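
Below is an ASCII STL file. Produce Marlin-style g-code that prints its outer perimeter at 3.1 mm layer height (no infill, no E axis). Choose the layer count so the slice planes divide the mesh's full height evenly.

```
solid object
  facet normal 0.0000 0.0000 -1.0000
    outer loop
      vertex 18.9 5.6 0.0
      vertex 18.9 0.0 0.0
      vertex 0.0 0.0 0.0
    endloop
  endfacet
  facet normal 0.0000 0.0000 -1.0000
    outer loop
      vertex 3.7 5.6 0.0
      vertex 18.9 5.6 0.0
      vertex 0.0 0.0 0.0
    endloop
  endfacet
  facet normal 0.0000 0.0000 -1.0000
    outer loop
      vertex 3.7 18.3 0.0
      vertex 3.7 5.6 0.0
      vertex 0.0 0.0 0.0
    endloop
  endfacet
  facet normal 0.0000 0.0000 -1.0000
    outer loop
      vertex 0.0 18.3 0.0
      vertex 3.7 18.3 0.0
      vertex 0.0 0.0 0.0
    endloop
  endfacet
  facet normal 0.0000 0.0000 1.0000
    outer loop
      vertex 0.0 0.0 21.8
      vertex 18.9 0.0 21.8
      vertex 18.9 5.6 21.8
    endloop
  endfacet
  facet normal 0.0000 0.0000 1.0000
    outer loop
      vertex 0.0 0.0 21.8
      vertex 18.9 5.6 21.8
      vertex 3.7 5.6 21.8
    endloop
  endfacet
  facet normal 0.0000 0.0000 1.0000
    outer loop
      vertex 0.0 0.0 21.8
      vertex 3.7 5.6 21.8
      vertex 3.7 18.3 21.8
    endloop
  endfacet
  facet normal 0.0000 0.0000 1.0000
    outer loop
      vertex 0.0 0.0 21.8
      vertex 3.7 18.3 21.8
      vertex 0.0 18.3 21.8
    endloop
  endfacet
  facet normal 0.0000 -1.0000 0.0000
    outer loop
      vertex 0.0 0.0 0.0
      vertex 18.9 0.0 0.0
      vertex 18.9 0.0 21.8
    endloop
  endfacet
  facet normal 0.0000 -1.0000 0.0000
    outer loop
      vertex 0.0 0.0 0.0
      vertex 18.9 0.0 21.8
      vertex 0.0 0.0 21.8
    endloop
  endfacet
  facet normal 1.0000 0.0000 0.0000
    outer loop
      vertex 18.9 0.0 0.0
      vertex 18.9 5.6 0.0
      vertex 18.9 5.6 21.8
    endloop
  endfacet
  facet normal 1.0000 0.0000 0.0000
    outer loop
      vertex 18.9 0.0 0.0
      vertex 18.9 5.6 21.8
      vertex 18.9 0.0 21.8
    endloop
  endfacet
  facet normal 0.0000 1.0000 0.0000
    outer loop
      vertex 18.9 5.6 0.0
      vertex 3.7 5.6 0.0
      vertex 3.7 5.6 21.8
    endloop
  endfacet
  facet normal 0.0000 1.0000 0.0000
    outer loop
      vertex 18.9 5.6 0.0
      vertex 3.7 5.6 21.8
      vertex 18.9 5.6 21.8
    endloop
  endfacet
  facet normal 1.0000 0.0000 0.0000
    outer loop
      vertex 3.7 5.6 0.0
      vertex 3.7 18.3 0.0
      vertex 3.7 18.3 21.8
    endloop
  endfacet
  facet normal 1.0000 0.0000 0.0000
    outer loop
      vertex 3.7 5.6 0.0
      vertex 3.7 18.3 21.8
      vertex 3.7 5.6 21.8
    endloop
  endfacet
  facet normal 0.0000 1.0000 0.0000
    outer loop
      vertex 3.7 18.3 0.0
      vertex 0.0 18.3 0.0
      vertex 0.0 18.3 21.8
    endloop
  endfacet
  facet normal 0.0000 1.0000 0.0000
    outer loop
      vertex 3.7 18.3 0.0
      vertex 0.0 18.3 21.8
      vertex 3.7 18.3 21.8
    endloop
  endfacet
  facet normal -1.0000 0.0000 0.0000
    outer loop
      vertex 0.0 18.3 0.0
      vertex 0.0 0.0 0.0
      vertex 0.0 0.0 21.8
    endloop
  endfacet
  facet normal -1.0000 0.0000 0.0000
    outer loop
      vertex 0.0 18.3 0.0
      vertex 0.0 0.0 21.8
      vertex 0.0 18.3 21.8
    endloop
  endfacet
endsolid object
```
; perimeter-only toolpath
G21 ; units = mm
G90 ; absolute positioning
G28 ; home
; layer 1
G0 Z3.1
G0 X0.0 Y0.0
G1 X18.9 Y0.0
G1 X18.9 Y5.6
G1 X3.7 Y5.6
G1 X3.7 Y18.3
G1 X0.0 Y18.3
G1 X0.0 Y0.0
; layer 2
G0 Z6.2
G0 X0.0 Y0.0
G1 X18.9 Y0.0
G1 X18.9 Y5.6
G1 X3.7 Y5.6
G1 X3.7 Y18.3
G1 X0.0 Y18.3
G1 X0.0 Y0.0
; layer 3
G0 Z9.3
G0 X0.0 Y0.0
G1 X18.9 Y0.0
G1 X18.9 Y5.6
G1 X3.7 Y5.6
G1 X3.7 Y18.3
G1 X0.0 Y18.3
G1 X0.0 Y0.0
; layer 4
G0 Z12.5
G0 X0.0 Y0.0
G1 X18.9 Y0.0
G1 X18.9 Y5.6
G1 X3.7 Y5.6
G1 X3.7 Y18.3
G1 X0.0 Y18.3
G1 X0.0 Y0.0
; layer 5
G0 Z15.6
G0 X0.0 Y0.0
G1 X18.9 Y0.0
G1 X18.9 Y5.6
G1 X3.7 Y5.6
G1 X3.7 Y18.3
G1 X0.0 Y18.3
G1 X0.0 Y0.0
; layer 6
G0 Z18.7
G0 X0.0 Y0.0
G1 X18.9 Y0.0
G1 X18.9 Y5.6
G1 X3.7 Y5.6
G1 X3.7 Y18.3
G1 X0.0 Y18.3
G1 X0.0 Y0.0
; layer 7
G0 Z21.8
G0 X0.0 Y0.0
G1 X18.9 Y0.0
G1 X18.9 Y5.6
G1 X3.7 Y5.6
G1 X3.7 Y18.3
G1 X0.0 Y18.3
G1 X0.0 Y0.0
M2 ; end

The solid is an L-shaped prism: outer 18.9 × 18.3 mm, arm thicknesses ≈ 5.6 mm (horizontal) and 3.7 mm (vertical), extruded 21.8 mm in z. Slicing at Δz = 3.1 mm — 7 equal slices spanning the solid's height, so layer i sits at z = i·h/7 — gives 7 non-empty perimeters. Each is a 6-segment closed polygon; G0 lifts to the layer z and rapids to the start vertex, then G1 traces the edges.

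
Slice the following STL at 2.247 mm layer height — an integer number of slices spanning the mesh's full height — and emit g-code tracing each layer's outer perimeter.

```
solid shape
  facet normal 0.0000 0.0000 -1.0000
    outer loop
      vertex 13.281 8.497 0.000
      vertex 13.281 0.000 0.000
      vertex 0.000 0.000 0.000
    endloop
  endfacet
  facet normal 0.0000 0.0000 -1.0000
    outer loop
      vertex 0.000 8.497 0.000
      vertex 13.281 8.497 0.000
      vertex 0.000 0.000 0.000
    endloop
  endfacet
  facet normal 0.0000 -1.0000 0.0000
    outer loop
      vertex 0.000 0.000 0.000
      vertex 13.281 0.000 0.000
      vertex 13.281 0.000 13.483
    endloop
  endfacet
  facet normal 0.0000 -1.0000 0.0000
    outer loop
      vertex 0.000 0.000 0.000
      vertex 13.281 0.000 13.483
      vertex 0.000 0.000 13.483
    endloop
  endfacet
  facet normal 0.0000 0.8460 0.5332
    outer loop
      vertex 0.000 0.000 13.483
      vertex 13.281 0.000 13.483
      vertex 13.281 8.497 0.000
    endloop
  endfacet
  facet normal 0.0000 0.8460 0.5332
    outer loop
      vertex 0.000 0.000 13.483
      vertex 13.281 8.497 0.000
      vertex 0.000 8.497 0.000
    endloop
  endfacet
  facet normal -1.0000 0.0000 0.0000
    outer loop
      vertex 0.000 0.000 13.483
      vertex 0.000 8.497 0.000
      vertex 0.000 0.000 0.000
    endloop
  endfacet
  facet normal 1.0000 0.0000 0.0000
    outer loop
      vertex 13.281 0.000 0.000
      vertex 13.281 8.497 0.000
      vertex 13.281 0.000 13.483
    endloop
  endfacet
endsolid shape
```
; perimeter-only toolpath
G21 ; units = mm
G90 ; absolute positioning
G28 ; home
; layer 1
G0 Z2.247
G0 X0.000 Y0.000
G1 X13.281 Y0.000
G1 X13.281 Y7.081
G1 X0.000 Y7.081
G1 X0.000 Y0.000
; layer 2
G0 Z4.494
G0 X0.000 Y0.000
G1 X13.281 Y0.000
G1 X13.281 Y5.665
G1 X0.000 Y5.665
G1 X0.000 Y0.000
; layer 3
G0 Z6.742
G0 X0.000 Y0.000
G1 X13.281 Y0.000
G1 X13.281 Y4.248
G1 X0.000 Y4.248
G1 X0.000 Y0.000
; layer 4
G0 Z8.989
G0 X0.000 Y0.000
G1 X13.281 Y0.000
G1 X13.281 Y2.832
G1 X0.000 Y2.832
G1 X0.000 Y0.000
; layer 5
G0 Z11.236
G0 X0.000 Y0.000
G1 X13.281 Y0.000
G1 X13.281 Y1.416
G1 X0.000 Y1.416
G1 X0.000 Y0.000
M2 ; end

The solid is a wedge (ramp): 13.3 × 8.5 mm base, rising to 13.5 mm along the y=0 edge and sloping linearly to z=0 at y=8.5. Slicing at Δz = 2.247 mm — 6 equal slices spanning the solid's height, so layer i sits at z = i·h/6 — gives 5 non-empty perimeters. Each is a 4-segment closed polygon; G0 lifts to the layer z and rapids to the start vertex, then G1 traces the edges. The cross-section shrinks linearly with z (the slice at the apex is degenerate and omitted).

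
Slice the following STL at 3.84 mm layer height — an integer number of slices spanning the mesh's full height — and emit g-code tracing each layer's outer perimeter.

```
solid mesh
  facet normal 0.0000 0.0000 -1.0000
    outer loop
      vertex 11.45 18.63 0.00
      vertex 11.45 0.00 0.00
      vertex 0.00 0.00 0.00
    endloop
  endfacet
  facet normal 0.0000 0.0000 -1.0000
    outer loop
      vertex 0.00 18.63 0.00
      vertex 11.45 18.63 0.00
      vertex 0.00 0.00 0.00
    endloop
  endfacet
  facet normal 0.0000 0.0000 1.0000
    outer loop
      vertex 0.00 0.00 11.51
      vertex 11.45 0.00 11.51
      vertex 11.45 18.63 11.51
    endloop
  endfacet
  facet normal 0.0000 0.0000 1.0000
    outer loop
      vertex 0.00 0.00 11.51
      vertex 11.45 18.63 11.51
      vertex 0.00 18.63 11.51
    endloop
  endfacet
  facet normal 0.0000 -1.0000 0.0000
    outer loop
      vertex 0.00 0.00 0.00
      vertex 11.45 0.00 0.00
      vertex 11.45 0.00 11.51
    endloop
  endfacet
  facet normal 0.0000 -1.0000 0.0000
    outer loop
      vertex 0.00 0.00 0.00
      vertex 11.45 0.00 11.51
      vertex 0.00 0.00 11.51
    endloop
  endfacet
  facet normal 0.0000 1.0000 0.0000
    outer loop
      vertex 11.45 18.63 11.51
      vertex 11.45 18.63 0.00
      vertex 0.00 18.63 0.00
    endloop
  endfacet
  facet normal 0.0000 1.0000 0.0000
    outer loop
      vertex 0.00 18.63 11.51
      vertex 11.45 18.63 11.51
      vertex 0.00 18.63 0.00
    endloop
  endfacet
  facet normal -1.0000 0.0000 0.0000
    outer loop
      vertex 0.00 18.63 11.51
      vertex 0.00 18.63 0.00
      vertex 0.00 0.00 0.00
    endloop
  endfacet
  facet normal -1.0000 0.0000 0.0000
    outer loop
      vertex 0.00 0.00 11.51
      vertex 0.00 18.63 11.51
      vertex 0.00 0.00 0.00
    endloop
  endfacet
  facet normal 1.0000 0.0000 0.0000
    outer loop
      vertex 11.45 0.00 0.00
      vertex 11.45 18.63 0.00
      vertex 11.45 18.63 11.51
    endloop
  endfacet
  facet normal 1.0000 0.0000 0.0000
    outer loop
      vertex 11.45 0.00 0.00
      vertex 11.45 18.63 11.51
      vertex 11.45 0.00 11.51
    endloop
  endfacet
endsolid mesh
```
; perimeter-only toolpath
G21 ; units = mm
G90 ; absolute positioning
G28 ; home
; layer 1
G0 Z3.84
G0 X0.00 Y0.00
G1 X11.45 Y0.00
G1 X11.45 Y18.63
G1 X0.00 Y18.63
G1 X0.00 Y0.00
; layer 2
G0 Z7.67
G0 X0.00 Y0.00
G1 X11.45 Y0.00
G1 X11.45 Y18.63
G1 X0.00 Y18.63
G1 X0.00 Y0.00
; layer 3
G0 Z11.51
G0 X0.00 Y0.00
G1 X11.45 Y0.00
G1 X11.45 Y18.63
G1 X0.00 Y18.63
G1 X0.00 Y0.00
M2 ; end

The solid is a rectangular box, roughly 11.4 × 18.6 mm footprint and 11.5 mm tall. Slicing at Δz = 3.84 mm — 3 equal slices spanning the solid's height, so layer i sits at z = i·h/3 — gives 3 non-empty perimeters. Each is a 4-segment closed polygon; G0 lifts to the layer z and rapids to the start vertex, then G1 traces the edges.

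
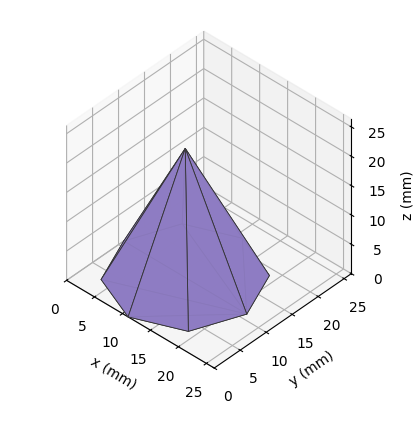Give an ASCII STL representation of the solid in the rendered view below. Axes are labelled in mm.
Reading the render: the shape is a regular 8-sided pyramid, base circumscribed radius ≈ 11 mm, apex at z ≈ 22 mm (dimensions read to the nearest mm from the axis ticks). For the STL, each face is triangulated and given an outward normal.

solid part
  facet normal 0.0000 0.0000 -1.0000
    outer loop
      vertex 11.0 22.0 0.0
      vertex 18.8 18.8 0.0
      vertex 22.0 11.0 0.0
    endloop
  endfacet
  facet normal 0.0000 0.0000 -1.0000
    outer loop
      vertex 3.2 18.8 0.0
      vertex 11.0 22.0 0.0
      vertex 22.0 11.0 0.0
    endloop
  endfacet
  facet normal 0.0000 0.0000 -1.0000
    outer loop
      vertex 0.0 11.0 0.0
      vertex 3.2 18.8 0.0
      vertex 22.0 11.0 0.0
    endloop
  endfacet
  facet normal 0.0000 0.0000 -1.0000
    outer loop
      vertex 3.2 3.2 0.0
      vertex 0.0 11.0 0.0
      vertex 22.0 11.0 0.0
    endloop
  endfacet
  facet normal 0.0000 0.0000 -1.0000
    outer loop
      vertex 11.0 0.0 0.0
      vertex 3.2 3.2 0.0
      vertex 22.0 11.0 0.0
    endloop
  endfacet
  facet normal 0.0000 0.0000 -1.0000
    outer loop
      vertex 18.8 3.2 0.0
      vertex 11.0 0.0 0.0
      vertex 22.0 11.0 0.0
    endloop
  endfacet
  facet normal 0.8397 0.3445 0.4198
    outer loop
      vertex 22.0 11.0 0.0
      vertex 18.8 18.8 0.0
      vertex 11.0 11.0 22.0
    endloop
  endfacet
  facet normal 0.3445 0.8397 0.4198
    outer loop
      vertex 18.8 18.8 0.0
      vertex 11.0 22.0 0.0
      vertex 11.0 11.0 22.0
    endloop
  endfacet
  facet normal -0.3445 0.8397 0.4198
    outer loop
      vertex 11.0 22.0 0.0
      vertex 3.2 18.8 0.0
      vertex 11.0 11.0 22.0
    endloop
  endfacet
  facet normal -0.8397 0.3445 0.4198
    outer loop
      vertex 3.2 18.8 0.0
      vertex 0.0 11.0 0.0
      vertex 11.0 11.0 22.0
    endloop
  endfacet
  facet normal -0.8397 -0.3445 0.4198
    outer loop
      vertex 0.0 11.0 0.0
      vertex 3.2 3.2 0.0
      vertex 11.0 11.0 22.0
    endloop
  endfacet
  facet normal -0.3445 -0.8397 0.4198
    outer loop
      vertex 3.2 3.2 0.0
      vertex 11.0 0.0 0.0
      vertex 11.0 11.0 22.0
    endloop
  endfacet
  facet normal 0.3445 -0.8397 0.4198
    outer loop
      vertex 11.0 0.0 0.0
      vertex 18.8 3.2 0.0
      vertex 11.0 11.0 22.0
    endloop
  endfacet
  facet normal 0.8397 -0.3445 0.4198
    outer loop
      vertex 18.8 3.2 0.0
      vertex 22.0 11.0 0.0
      vertex 11.0 11.0 22.0
    endloop
  endfacet
endsolid part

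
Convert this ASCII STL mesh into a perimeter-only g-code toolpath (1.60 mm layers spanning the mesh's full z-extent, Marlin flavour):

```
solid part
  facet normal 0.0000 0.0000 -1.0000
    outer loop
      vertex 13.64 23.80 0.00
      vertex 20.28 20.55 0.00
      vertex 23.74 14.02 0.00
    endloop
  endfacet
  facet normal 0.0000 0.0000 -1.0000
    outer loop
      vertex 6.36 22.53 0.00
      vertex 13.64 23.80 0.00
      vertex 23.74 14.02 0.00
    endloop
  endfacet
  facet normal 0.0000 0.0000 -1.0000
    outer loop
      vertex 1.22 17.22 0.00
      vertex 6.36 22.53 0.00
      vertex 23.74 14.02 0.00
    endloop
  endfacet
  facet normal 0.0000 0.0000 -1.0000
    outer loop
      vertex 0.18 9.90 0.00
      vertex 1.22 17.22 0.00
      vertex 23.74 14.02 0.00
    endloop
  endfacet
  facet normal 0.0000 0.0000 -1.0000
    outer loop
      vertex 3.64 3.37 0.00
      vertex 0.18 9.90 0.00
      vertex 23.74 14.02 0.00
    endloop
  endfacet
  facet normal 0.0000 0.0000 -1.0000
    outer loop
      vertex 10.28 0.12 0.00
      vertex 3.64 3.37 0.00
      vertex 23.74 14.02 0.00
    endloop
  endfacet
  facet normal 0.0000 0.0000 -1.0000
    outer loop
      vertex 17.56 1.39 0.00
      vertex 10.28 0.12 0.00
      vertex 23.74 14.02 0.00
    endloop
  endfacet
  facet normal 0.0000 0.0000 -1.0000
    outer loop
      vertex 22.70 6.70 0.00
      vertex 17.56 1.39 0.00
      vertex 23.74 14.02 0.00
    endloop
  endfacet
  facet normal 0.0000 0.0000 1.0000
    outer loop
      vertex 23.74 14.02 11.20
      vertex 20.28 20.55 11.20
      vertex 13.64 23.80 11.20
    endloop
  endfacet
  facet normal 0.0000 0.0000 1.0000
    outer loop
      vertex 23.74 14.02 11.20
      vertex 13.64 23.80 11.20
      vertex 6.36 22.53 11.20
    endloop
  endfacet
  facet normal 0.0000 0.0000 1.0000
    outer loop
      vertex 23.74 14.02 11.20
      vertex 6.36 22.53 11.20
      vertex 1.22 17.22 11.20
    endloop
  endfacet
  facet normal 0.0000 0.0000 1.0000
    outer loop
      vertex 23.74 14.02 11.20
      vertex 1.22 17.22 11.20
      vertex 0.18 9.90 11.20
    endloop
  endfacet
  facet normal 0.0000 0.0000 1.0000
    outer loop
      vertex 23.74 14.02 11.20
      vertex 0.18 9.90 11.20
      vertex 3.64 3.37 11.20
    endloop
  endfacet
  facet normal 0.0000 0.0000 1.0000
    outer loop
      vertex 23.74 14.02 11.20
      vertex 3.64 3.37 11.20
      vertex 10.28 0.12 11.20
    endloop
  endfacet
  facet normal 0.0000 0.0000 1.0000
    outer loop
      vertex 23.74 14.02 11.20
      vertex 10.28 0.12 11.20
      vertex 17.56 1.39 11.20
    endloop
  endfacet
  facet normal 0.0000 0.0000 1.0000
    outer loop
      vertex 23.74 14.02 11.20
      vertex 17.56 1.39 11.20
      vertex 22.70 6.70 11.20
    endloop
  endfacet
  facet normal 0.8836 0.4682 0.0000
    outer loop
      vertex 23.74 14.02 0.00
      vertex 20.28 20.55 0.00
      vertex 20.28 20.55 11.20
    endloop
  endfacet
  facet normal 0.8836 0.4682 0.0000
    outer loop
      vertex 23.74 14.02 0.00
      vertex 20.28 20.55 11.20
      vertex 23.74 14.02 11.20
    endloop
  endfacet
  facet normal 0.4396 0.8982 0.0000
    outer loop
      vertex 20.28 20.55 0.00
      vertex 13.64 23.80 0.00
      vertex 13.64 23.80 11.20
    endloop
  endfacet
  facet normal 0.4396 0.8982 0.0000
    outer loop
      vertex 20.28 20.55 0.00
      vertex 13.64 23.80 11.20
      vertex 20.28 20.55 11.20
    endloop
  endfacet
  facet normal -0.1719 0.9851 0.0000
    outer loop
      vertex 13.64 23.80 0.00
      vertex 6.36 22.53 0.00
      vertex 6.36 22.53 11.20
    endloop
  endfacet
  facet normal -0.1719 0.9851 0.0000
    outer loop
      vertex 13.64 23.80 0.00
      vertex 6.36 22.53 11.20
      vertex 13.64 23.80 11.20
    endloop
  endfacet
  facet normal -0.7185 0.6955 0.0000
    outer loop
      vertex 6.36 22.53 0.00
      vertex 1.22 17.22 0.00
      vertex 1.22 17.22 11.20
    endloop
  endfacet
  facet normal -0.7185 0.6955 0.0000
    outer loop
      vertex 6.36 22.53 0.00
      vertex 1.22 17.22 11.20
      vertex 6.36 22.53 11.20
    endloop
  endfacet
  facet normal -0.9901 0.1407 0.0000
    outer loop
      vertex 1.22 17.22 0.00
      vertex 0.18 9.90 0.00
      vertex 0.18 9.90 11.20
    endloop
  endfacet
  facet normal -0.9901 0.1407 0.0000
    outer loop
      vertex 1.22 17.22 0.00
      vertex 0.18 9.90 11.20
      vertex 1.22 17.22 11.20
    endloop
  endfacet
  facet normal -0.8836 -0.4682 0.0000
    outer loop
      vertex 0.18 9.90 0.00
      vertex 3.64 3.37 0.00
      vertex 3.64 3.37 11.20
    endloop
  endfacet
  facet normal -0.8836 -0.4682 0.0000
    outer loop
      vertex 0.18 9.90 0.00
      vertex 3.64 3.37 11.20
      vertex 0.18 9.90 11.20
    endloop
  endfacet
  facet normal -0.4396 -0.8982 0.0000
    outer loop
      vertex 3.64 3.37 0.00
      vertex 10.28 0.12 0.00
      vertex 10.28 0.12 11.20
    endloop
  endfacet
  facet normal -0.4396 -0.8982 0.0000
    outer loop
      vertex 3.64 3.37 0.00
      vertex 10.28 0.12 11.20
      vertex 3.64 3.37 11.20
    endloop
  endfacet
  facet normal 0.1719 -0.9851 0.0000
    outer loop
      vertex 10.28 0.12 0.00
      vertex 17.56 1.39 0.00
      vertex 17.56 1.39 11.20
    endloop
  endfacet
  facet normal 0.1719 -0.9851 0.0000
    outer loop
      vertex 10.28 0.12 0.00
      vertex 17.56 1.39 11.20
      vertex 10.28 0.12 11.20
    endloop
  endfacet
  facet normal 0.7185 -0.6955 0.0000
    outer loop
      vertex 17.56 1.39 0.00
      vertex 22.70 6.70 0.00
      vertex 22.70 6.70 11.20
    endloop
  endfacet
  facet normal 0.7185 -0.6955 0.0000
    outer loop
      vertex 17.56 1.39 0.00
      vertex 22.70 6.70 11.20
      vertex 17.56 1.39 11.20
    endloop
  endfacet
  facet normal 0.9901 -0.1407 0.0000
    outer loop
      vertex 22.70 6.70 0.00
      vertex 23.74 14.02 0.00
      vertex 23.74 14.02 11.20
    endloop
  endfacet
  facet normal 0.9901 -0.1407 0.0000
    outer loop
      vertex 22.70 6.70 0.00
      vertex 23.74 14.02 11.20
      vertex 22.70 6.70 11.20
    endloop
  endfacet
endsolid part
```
; perimeter-only toolpath
G21 ; units = mm
G90 ; absolute positioning
G28 ; home
; layer 1
G0 Z1.60
G0 X23.74 Y14.02
G1 X20.28 Y20.55
G1 X13.64 Y23.80
G1 X6.36 Y22.53
G1 X1.22 Y17.22
G1 X0.18 Y9.90
G1 X3.64 Y3.37
G1 X10.28 Y0.12
G1 X17.56 Y1.39
G1 X22.70 Y6.70
G1 X23.74 Y14.02
; layer 2
G0 Z3.20
G0 X23.74 Y14.02
G1 X20.28 Y20.55
G1 X13.64 Y23.80
G1 X6.36 Y22.53
G1 X1.22 Y17.22
G1 X0.18 Y9.90
G1 X3.64 Y3.37
G1 X10.28 Y0.12
G1 X17.56 Y1.39
G1 X22.70 Y6.70
G1 X23.74 Y14.02
; layer 3
G0 Z4.80
G0 X23.74 Y14.02
G1 X20.28 Y20.55
G1 X13.64 Y23.80
G1 X6.36 Y22.53
G1 X1.22 Y17.22
G1 X0.18 Y9.90
G1 X3.64 Y3.37
G1 X10.28 Y0.12
G1 X17.56 Y1.39
G1 X22.70 Y6.70
G1 X23.74 Y14.02
; layer 4
G0 Z6.40
G0 X23.74 Y14.02
G1 X20.28 Y20.55
G1 X13.64 Y23.80
G1 X6.36 Y22.53
G1 X1.22 Y17.22
G1 X0.18 Y9.90
G1 X3.64 Y3.37
G1 X10.28 Y0.12
G1 X17.56 Y1.39
G1 X22.70 Y6.70
G1 X23.74 Y14.02
; layer 5
G0 Z8.00
G0 X23.74 Y14.02
G1 X20.28 Y20.55
G1 X13.64 Y23.80
G1 X6.36 Y22.53
G1 X1.22 Y17.22
G1 X0.18 Y9.90
G1 X3.64 Y3.37
G1 X10.28 Y0.12
G1 X17.56 Y1.39
G1 X22.70 Y6.70
G1 X23.74 Y14.02
; layer 6
G0 Z9.60
G0 X23.74 Y14.02
G1 X20.28 Y20.55
G1 X13.64 Y23.80
G1 X6.36 Y22.53
G1 X1.22 Y17.22
G1 X0.18 Y9.90
G1 X3.64 Y3.37
G1 X10.28 Y0.12
G1 X17.56 Y1.39
G1 X22.70 Y6.70
G1 X23.74 Y14.02
; layer 7
G0 Z11.20
G0 X23.74 Y14.02
G1 X20.28 Y20.55
G1 X13.64 Y23.80
G1 X6.36 Y22.53
G1 X1.22 Y17.22
G1 X0.18 Y9.90
G1 X3.64 Y3.37
G1 X10.28 Y0.12
G1 X17.56 Y1.39
G1 X22.70 Y6.70
G1 X23.74 Y14.02
M2 ; end

The solid is a regular 10-sided prism (a cylinder approximated with 10 flat sides), circumscribed radius ≈ 12 mm, height ≈ 11.2 mm. Slicing at Δz = 1.60 mm — 7 equal slices spanning the solid's height, so layer i sits at z = i·h/7 — gives 7 non-empty perimeters. Each is a 10-segment closed polygon; G0 lifts to the layer z and rapids to the start vertex, then G1 traces the edges.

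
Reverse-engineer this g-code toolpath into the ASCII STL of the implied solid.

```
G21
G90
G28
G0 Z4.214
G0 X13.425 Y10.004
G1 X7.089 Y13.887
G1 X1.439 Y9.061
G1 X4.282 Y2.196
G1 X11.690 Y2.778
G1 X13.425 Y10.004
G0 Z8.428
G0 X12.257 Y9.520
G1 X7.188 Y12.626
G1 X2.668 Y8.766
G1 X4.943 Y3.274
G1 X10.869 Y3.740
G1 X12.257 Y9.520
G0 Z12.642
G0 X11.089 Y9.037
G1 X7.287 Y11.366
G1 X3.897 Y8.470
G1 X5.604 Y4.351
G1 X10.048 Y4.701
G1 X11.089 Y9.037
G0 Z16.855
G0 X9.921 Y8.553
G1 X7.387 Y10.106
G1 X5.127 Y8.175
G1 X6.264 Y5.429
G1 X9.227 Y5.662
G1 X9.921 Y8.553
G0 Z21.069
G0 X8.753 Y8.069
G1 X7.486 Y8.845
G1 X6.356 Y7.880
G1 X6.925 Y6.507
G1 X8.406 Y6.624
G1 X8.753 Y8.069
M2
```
solid part
  facet normal 0.0000 0.0000 -1.0000
    outer loop
      vertex 0.210 9.356 0.000
      vertex 6.990 15.147 0.000
      vertex 14.593 10.488 0.000
    endloop
  endfacet
  facet normal 0.0000 0.0000 -1.0000
    outer loop
      vertex 3.622 1.118 0.000
      vertex 0.210 9.356 0.000
      vertex 14.593 10.488 0.000
    endloop
  endfacet
  facet normal 0.0000 0.0000 -1.0000
    outer loop
      vertex 12.511 1.817 0.000
      vertex 3.622 1.118 0.000
      vertex 14.593 10.488 0.000
    endloop
  endfacet
  facet normal 0.5077 0.8286 0.2359
    outer loop
      vertex 14.593 10.488 0.000
      vertex 6.990 15.147 0.000
      vertex 7.585 7.585 25.283
    endloop
  endfacet
  facet normal -0.6311 0.7389 0.2359
    outer loop
      vertex 6.990 15.147 0.000
      vertex 0.210 9.356 0.000
      vertex 7.585 7.585 25.283
    endloop
  endfacet
  facet normal -0.8978 -0.3719 0.2358
    outer loop
      vertex 0.210 9.356 0.000
      vertex 3.622 1.118 0.000
      vertex 7.585 7.585 25.283
    endloop
  endfacet
  facet normal 0.0762 -0.9688 0.2359
    outer loop
      vertex 3.622 1.118 0.000
      vertex 12.511 1.817 0.000
      vertex 7.585 7.585 25.283
    endloop
  endfacet
  facet normal 0.9449 -0.2269 0.2359
    outer loop
      vertex 12.511 1.817 0.000
      vertex 14.593 10.488 0.000
      vertex 7.585 7.585 25.283
    endloop
  endfacet
endsolid part

The G0 Z moves step by Δz≈4.214 mm. The G1 loops shrink linearly with z, so the solid tapers from its base footprint up to z≈25.3. Closing with a flat bottom cap and the tapered top and triangulating gives 8 facets — a regular 5-sided pyramid, base circumscribed radius ≈ 7.58 mm, apex at z ≈ 25.3 mm.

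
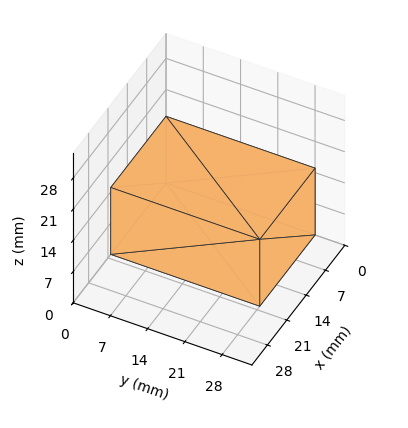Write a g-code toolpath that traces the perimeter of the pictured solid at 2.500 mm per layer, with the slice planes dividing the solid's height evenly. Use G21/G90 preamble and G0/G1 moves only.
Reading the render: the shape is a rectangular box, roughly 20 × 28 mm footprint and 15 mm tall (dimensions read to the nearest mm from the axis ticks). For the g-code, the solid's height is divided into equal slices at the stated Δz and each level perimeter traced with G1 moves after a G0 lift.

; perimeter-only toolpath
G21 ; units = mm
G90 ; absolute positioning
G28 ; home
; layer 1
G0 Z2.500
G0 X0.000 Y0.000
G1 X20.000 Y0.000
G1 X20.000 Y28.000
G1 X0.000 Y28.000
G1 X0.000 Y0.000
; layer 2
G0 Z5.000
G0 X0.000 Y0.000
G1 X20.000 Y0.000
G1 X20.000 Y28.000
G1 X0.000 Y28.000
G1 X0.000 Y0.000
; layer 3
G0 Z7.500
G0 X0.000 Y0.000
G1 X20.000 Y0.000
G1 X20.000 Y28.000
G1 X0.000 Y28.000
G1 X0.000 Y0.000
; layer 4
G0 Z10.000
G0 X0.000 Y0.000
G1 X20.000 Y0.000
G1 X20.000 Y28.000
G1 X0.000 Y28.000
G1 X0.000 Y0.000
; layer 5
G0 Z12.500
G0 X0.000 Y0.000
G1 X20.000 Y0.000
G1 X20.000 Y28.000
G1 X0.000 Y28.000
G1 X0.000 Y0.000
; layer 6
G0 Z15.000
G0 X0.000 Y0.000
G1 X20.000 Y0.000
G1 X20.000 Y28.000
G1 X0.000 Y28.000
G1 X0.000 Y0.000
M2 ; end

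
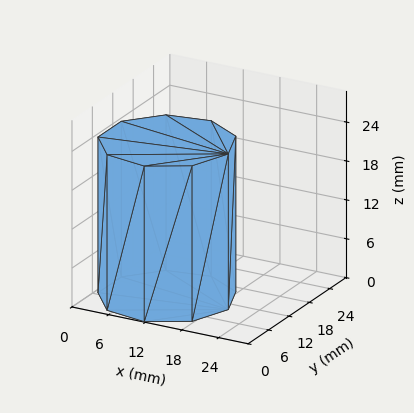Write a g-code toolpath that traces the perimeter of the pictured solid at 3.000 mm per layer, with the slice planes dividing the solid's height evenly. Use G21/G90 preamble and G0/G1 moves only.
Reading the render: the shape is a regular 9-sided prism (a cylinder approximated with 9 flat sides), circumscribed radius ≈ 10 mm, height ≈ 24 mm (dimensions read to the nearest mm from the axis ticks). For the g-code, the solid's height is divided into equal slices at the stated Δz and each level perimeter traced with G1 moves after a G0 lift.

; perimeter-only toolpath
G21 ; units = mm
G90 ; absolute positioning
G28 ; home
; layer 1
G0 Z3.000
G0 X20.000 Y10.000
G1 X17.660 Y16.428
G1 X11.736 Y19.848
G1 X5.000 Y18.660
G1 X0.603 Y13.420
G1 X0.603 Y6.580
G1 X5.000 Y1.340
G1 X11.736 Y0.152
G1 X17.660 Y3.572
G1 X20.000 Y10.000
; layer 2
G0 Z6.000
G0 X20.000 Y10.000
G1 X17.660 Y16.428
G1 X11.736 Y19.848
G1 X5.000 Y18.660
G1 X0.603 Y13.420
G1 X0.603 Y6.580
G1 X5.000 Y1.340
G1 X11.736 Y0.152
G1 X17.660 Y3.572
G1 X20.000 Y10.000
; layer 3
G0 Z9.000
G0 X20.000 Y10.000
G1 X17.660 Y16.428
G1 X11.736 Y19.848
G1 X5.000 Y18.660
G1 X0.603 Y13.420
G1 X0.603 Y6.580
G1 X5.000 Y1.340
G1 X11.736 Y0.152
G1 X17.660 Y3.572
G1 X20.000 Y10.000
; layer 4
G0 Z12.000
G0 X20.000 Y10.000
G1 X17.660 Y16.428
G1 X11.736 Y19.848
G1 X5.000 Y18.660
G1 X0.603 Y13.420
G1 X0.603 Y6.580
G1 X5.000 Y1.340
G1 X11.736 Y0.152
G1 X17.660 Y3.572
G1 X20.000 Y10.000
; layer 5
G0 Z15.000
G0 X20.000 Y10.000
G1 X17.660 Y16.428
G1 X11.736 Y19.848
G1 X5.000 Y18.660
G1 X0.603 Y13.420
G1 X0.603 Y6.580
G1 X5.000 Y1.340
G1 X11.736 Y0.152
G1 X17.660 Y3.572
G1 X20.000 Y10.000
; layer 6
G0 Z18.000
G0 X20.000 Y10.000
G1 X17.660 Y16.428
G1 X11.736 Y19.848
G1 X5.000 Y18.660
G1 X0.603 Y13.420
G1 X0.603 Y6.580
G1 X5.000 Y1.340
G1 X11.736 Y0.152
G1 X17.660 Y3.572
G1 X20.000 Y10.000
; layer 7
G0 Z21.000
G0 X20.000 Y10.000
G1 X17.660 Y16.428
G1 X11.736 Y19.848
G1 X5.000 Y18.660
G1 X0.603 Y13.420
G1 X0.603 Y6.580
G1 X5.000 Y1.340
G1 X11.736 Y0.152
G1 X17.660 Y3.572
G1 X20.000 Y10.000
; layer 8
G0 Z24.000
G0 X20.000 Y10.000
G1 X17.660 Y16.428
G1 X11.736 Y19.848
G1 X5.000 Y18.660
G1 X0.603 Y13.420
G1 X0.603 Y6.580
G1 X5.000 Y1.340
G1 X11.736 Y0.152
G1 X17.660 Y3.572
G1 X20.000 Y10.000
M2 ; end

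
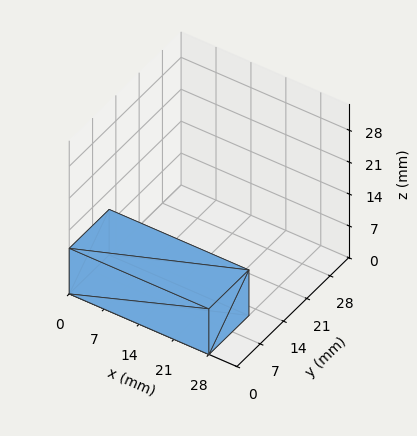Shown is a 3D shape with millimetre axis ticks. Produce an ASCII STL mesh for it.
Reading the render: the shape is a rectangular box, roughly 28 × 12 mm footprint and 10 mm tall (dimensions read to the nearest mm from the axis ticks). For the STL, each face is triangulated and given an outward normal.

solid part
  facet normal 0.0000 0.0000 -1.0000
    outer loop
      vertex 28.00 12.00 0.00
      vertex 28.00 0.00 0.00
      vertex 0.00 0.00 0.00
    endloop
  endfacet
  facet normal 0.0000 0.0000 -1.0000
    outer loop
      vertex 0.00 12.00 0.00
      vertex 28.00 12.00 0.00
      vertex 0.00 0.00 0.00
    endloop
  endfacet
  facet normal 0.0000 0.0000 1.0000
    outer loop
      vertex 0.00 0.00 10.00
      vertex 28.00 0.00 10.00
      vertex 28.00 12.00 10.00
    endloop
  endfacet
  facet normal 0.0000 0.0000 1.0000
    outer loop
      vertex 0.00 0.00 10.00
      vertex 28.00 12.00 10.00
      vertex 0.00 12.00 10.00
    endloop
  endfacet
  facet normal 0.0000 -1.0000 0.0000
    outer loop
      vertex 0.00 0.00 0.00
      vertex 28.00 0.00 0.00
      vertex 28.00 0.00 10.00
    endloop
  endfacet
  facet normal 0.0000 -1.0000 0.0000
    outer loop
      vertex 0.00 0.00 0.00
      vertex 28.00 0.00 10.00
      vertex 0.00 0.00 10.00
    endloop
  endfacet
  facet normal 0.0000 1.0000 0.0000
    outer loop
      vertex 28.00 12.00 10.00
      vertex 28.00 12.00 0.00
      vertex 0.00 12.00 0.00
    endloop
  endfacet
  facet normal 0.0000 1.0000 0.0000
    outer loop
      vertex 0.00 12.00 10.00
      vertex 28.00 12.00 10.00
      vertex 0.00 12.00 0.00
    endloop
  endfacet
  facet normal -1.0000 0.0000 0.0000
    outer loop
      vertex 0.00 12.00 10.00
      vertex 0.00 12.00 0.00
      vertex 0.00 0.00 0.00
    endloop
  endfacet
  facet normal -1.0000 0.0000 0.0000
    outer loop
      vertex 0.00 0.00 10.00
      vertex 0.00 12.00 10.00
      vertex 0.00 0.00 0.00
    endloop
  endfacet
  facet normal 1.0000 0.0000 0.0000
    outer loop
      vertex 28.00 0.00 0.00
      vertex 28.00 12.00 0.00
      vertex 28.00 12.00 10.00
    endloop
  endfacet
  facet normal 1.0000 0.0000 0.0000
    outer loop
      vertex 28.00 0.00 0.00
      vertex 28.00 12.00 10.00
      vertex 28.00 0.00 10.00
    endloop
  endfacet
endsolid part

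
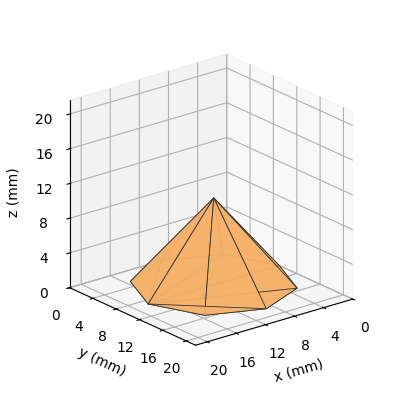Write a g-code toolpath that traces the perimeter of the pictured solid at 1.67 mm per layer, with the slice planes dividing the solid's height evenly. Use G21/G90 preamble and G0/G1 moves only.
Reading the render: the shape is a regular 8-sided pyramid, base circumscribed radius ≈ 9 mm, apex at z ≈ 10 mm (dimensions read to the nearest mm from the axis ticks). For the g-code, the solid's height is divided into equal slices at the stated Δz and each level perimeter traced with G1 moves after a G0 lift.

; perimeter-only toolpath
G21 ; units = mm
G90 ; absolute positioning
G28 ; home
; layer 1
G0 Z1.67
G0 X16.50 Y9.00
G1 X14.30 Y14.30
G1 X9.00 Y16.50
G1 X3.70 Y14.30
G1 X1.50 Y9.00
G1 X3.70 Y3.70
G1 X9.00 Y1.50
G1 X14.30 Y3.70
G1 X16.50 Y9.00
; layer 2
G0 Z3.33
G0 X15.00 Y9.00
G1 X13.24 Y13.24
G1 X9.00 Y15.00
G1 X4.76 Y13.24
G1 X3.00 Y9.00
G1 X4.76 Y4.76
G1 X9.00 Y3.00
G1 X13.24 Y4.76
G1 X15.00 Y9.00
; layer 3
G0 Z5.00
G0 X13.50 Y9.00
G1 X12.18 Y12.18
G1 X9.00 Y13.50
G1 X5.82 Y12.18
G1 X4.50 Y9.00
G1 X5.82 Y5.82
G1 X9.00 Y4.50
G1 X12.18 Y5.82
G1 X13.50 Y9.00
; layer 4
G0 Z6.67
G0 X12.00 Y9.00
G1 X11.12 Y11.12
G1 X9.00 Y12.00
G1 X6.88 Y11.12
G1 X6.00 Y9.00
G1 X6.88 Y6.88
G1 X9.00 Y6.00
G1 X11.12 Y6.88
G1 X12.00 Y9.00
; layer 5
G0 Z8.33
G0 X10.50 Y9.00
G1 X10.06 Y10.06
G1 X9.00 Y10.50
G1 X7.94 Y10.06
G1 X7.50 Y9.00
G1 X7.94 Y7.94
G1 X9.00 Y7.50
G1 X10.06 Y7.94
G1 X10.50 Y9.00
M2 ; end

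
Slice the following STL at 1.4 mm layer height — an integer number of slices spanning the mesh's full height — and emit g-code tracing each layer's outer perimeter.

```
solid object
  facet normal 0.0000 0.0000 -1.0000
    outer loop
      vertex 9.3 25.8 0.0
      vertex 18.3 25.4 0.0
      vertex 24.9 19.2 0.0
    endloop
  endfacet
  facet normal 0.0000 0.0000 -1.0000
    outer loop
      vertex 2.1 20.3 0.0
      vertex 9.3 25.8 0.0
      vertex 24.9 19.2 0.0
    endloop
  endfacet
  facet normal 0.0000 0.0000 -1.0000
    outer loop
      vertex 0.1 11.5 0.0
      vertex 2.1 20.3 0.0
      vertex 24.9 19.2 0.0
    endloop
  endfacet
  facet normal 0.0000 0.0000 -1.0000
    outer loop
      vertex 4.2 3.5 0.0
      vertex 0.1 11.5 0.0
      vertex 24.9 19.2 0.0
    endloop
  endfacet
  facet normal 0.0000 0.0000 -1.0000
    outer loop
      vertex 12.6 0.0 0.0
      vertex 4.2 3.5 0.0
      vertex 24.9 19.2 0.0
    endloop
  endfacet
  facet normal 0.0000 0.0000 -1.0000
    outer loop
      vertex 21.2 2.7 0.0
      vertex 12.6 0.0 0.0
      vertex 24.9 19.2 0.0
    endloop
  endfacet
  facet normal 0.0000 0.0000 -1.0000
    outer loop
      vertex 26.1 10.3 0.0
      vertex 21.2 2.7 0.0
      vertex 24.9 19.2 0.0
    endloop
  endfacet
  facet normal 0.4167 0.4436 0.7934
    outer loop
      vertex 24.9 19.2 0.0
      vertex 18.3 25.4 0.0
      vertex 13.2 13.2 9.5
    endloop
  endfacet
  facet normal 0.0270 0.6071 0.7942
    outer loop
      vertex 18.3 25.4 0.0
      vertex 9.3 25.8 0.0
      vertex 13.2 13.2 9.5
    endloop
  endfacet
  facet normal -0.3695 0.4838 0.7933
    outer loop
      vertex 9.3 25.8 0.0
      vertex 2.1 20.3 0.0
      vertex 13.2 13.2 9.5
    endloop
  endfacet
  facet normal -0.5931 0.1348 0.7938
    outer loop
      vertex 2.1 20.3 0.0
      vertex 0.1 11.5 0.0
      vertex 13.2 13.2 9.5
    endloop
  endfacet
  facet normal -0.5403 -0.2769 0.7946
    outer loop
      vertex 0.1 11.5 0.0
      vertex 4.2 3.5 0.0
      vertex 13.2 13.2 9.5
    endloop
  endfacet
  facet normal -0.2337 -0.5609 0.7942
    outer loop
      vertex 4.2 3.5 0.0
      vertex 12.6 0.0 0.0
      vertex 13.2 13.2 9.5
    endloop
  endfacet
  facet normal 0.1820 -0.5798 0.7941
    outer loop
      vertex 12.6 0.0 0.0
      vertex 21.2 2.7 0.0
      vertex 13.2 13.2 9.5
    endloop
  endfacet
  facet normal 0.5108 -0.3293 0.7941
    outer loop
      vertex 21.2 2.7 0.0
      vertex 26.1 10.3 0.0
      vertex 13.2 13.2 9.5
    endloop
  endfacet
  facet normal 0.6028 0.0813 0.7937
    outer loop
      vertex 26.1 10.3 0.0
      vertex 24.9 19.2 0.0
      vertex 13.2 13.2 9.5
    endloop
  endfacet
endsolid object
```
; perimeter-only toolpath
G21 ; units = mm
G90 ; absolute positioning
G28 ; home
; layer 1
G0 Z1.4
G0 X23.2 Y18.3
G1 X17.6 Y23.7
G1 X9.9 Y24.0
G1 X3.7 Y19.3
G1 X2.0 Y11.7
G1 X5.5 Y4.9
G1 X12.7 Y1.9
G1 X20.1 Y4.2
G1 X24.3 Y10.7
G1 X23.2 Y18.3
; layer 2
G0 Z2.7
G0 X21.6 Y17.5
G1 X16.8 Y21.9
G1 X10.4 Y22.2
G1 X5.3 Y18.3
G1 X3.8 Y12.0
G1 X6.8 Y6.3
G1 X12.8 Y3.8
G1 X18.9 Y5.7
G1 X22.4 Y11.1
G1 X21.6 Y17.5
; layer 3
G0 Z4.1
G0 X19.9 Y16.6
G1 X16.1 Y20.2
G1 X11.0 Y20.4
G1 X6.9 Y17.3
G1 X5.7 Y12.2
G1 X8.1 Y7.7
G1 X12.9 Y5.7
G1 X17.8 Y7.2
G1 X20.6 Y11.5
G1 X19.9 Y16.6
; layer 4
G0 Z5.4
G0 X18.2 Y15.8
G1 X15.4 Y18.4
G1 X11.5 Y18.6
G1 X8.4 Y16.2
G1 X7.6 Y12.5
G1 X9.3 Y9.0
G1 X12.9 Y7.5
G1 X16.6 Y8.7
G1 X18.7 Y12.0
G1 X18.2 Y15.8
; layer 5
G0 Z6.8
G0 X16.5 Y14.9
G1 X14.7 Y16.7
G1 X12.1 Y16.8
G1 X10.0 Y15.2
G1 X9.5 Y12.7
G1 X10.6 Y10.4
G1 X13.0 Y9.4
G1 X15.5 Y10.2
G1 X16.9 Y12.4
G1 X16.5 Y14.9
; layer 6
G0 Z8.1
G0 X14.9 Y14.1
G1 X13.9 Y14.9
G1 X12.6 Y15.0
G1 X11.6 Y14.2
G1 X11.3 Y13.0
G1 X11.9 Y11.8
G1 X13.1 Y11.3
G1 X14.3 Y11.7
G1 X15.0 Y12.8
G1 X14.9 Y14.1
M2 ; end

The solid is a regular 9-sided pyramid, base circumscribed radius ≈ 13.2 mm, apex at z ≈ 9.5 mm. Slicing at Δz = 1.4 mm — 7 equal slices spanning the solid's height, so layer i sits at z = i·h/7 — gives 6 non-empty perimeters. Each is a 9-segment closed polygon; G0 lifts to the layer z and rapids to the start vertex, then G1 traces the edges. The cross-section shrinks linearly with z (the slice at the apex is degenerate and omitted).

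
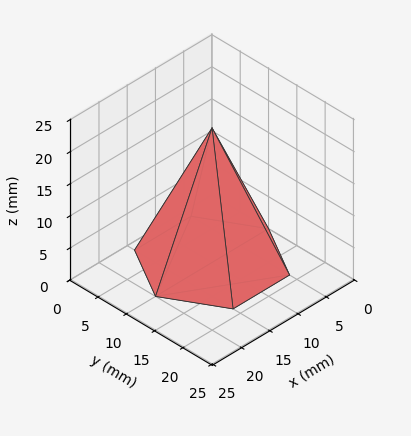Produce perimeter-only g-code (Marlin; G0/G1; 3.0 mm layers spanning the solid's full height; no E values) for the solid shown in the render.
Reading the render: the shape is a regular 6-sided pyramid, base circumscribed radius ≈ 10 mm, apex at z ≈ 21 mm (dimensions read to the nearest mm from the axis ticks). For the g-code, the solid's height is divided into equal slices at the stated Δz and each level perimeter traced with G1 moves after a G0 lift.

; perimeter-only toolpath
G21 ; units = mm
G90 ; absolute positioning
G28 ; home
; layer 1
G0 Z3.0
G0 X18.6 Y10.0
G1 X14.3 Y17.5
G1 X5.7 Y17.5
G1 X1.4 Y10.0
G1 X5.7 Y2.5
G1 X14.3 Y2.5
G1 X18.6 Y10.0
; layer 2
G0 Z6.0
G0 X17.1 Y10.0
G1 X13.6 Y16.2
G1 X6.4 Y16.2
G1 X2.9 Y10.0
G1 X6.4 Y3.8
G1 X13.6 Y3.8
G1 X17.1 Y10.0
; layer 3
G0 Z9.0
G0 X15.7 Y10.0
G1 X12.9 Y15.0
G1 X7.1 Y15.0
G1 X4.3 Y10.0
G1 X7.1 Y5.0
G1 X12.9 Y5.0
G1 X15.7 Y10.0
; layer 4
G0 Z12.0
G0 X14.3 Y10.0
G1 X12.1 Y13.7
G1 X7.9 Y13.7
G1 X5.7 Y10.0
G1 X7.9 Y6.3
G1 X12.1 Y6.3
G1 X14.3 Y10.0
; layer 5
G0 Z15.0
G0 X12.9 Y10.0
G1 X11.4 Y12.5
G1 X8.6 Y12.5
G1 X7.1 Y10.0
G1 X8.6 Y7.5
G1 X11.4 Y7.5
G1 X12.9 Y10.0
; layer 6
G0 Z18.0
G0 X11.4 Y10.0
G1 X10.7 Y11.2
G1 X9.3 Y11.2
G1 X8.6 Y10.0
G1 X9.3 Y8.8
G1 X10.7 Y8.8
G1 X11.4 Y10.0
M2 ; end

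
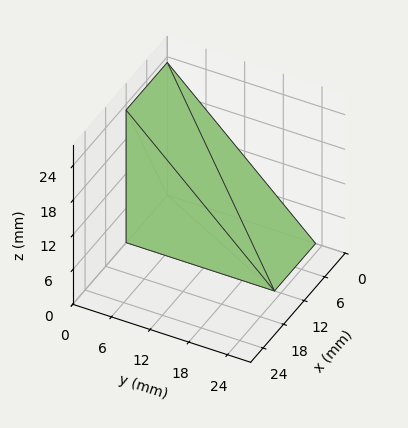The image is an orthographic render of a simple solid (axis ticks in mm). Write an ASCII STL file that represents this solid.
Reading the render: the shape is a wedge (ramp): 12 × 23 mm base, rising to 23 mm along the y=0 edge and sloping linearly to z=0 at y=23 (dimensions read to the nearest mm from the axis ticks). For the STL, each face is triangulated and given an outward normal.

solid part
  facet normal 0.0000 0.0000 -1.0000
    outer loop
      vertex 12.000 23.000 0.000
      vertex 12.000 0.000 0.000
      vertex 0.000 0.000 0.000
    endloop
  endfacet
  facet normal 0.0000 0.0000 -1.0000
    outer loop
      vertex 0.000 23.000 0.000
      vertex 12.000 23.000 0.000
      vertex 0.000 0.000 0.000
    endloop
  endfacet
  facet normal 0.0000 -1.0000 0.0000
    outer loop
      vertex 0.000 0.000 0.000
      vertex 12.000 0.000 0.000
      vertex 12.000 0.000 23.000
    endloop
  endfacet
  facet normal 0.0000 -1.0000 0.0000
    outer loop
      vertex 0.000 0.000 0.000
      vertex 12.000 0.000 23.000
      vertex 0.000 0.000 23.000
    endloop
  endfacet
  facet normal 0.0000 0.7071 0.7071
    outer loop
      vertex 0.000 0.000 23.000
      vertex 12.000 0.000 23.000
      vertex 12.000 23.000 0.000
    endloop
  endfacet
  facet normal 0.0000 0.7071 0.7071
    outer loop
      vertex 0.000 0.000 23.000
      vertex 12.000 23.000 0.000
      vertex 0.000 23.000 0.000
    endloop
  endfacet
  facet normal -1.0000 0.0000 0.0000
    outer loop
      vertex 0.000 0.000 23.000
      vertex 0.000 23.000 0.000
      vertex 0.000 0.000 0.000
    endloop
  endfacet
  facet normal 1.0000 0.0000 0.0000
    outer loop
      vertex 12.000 0.000 0.000
      vertex 12.000 23.000 0.000
      vertex 12.000 0.000 23.000
    endloop
  endfacet
endsolid part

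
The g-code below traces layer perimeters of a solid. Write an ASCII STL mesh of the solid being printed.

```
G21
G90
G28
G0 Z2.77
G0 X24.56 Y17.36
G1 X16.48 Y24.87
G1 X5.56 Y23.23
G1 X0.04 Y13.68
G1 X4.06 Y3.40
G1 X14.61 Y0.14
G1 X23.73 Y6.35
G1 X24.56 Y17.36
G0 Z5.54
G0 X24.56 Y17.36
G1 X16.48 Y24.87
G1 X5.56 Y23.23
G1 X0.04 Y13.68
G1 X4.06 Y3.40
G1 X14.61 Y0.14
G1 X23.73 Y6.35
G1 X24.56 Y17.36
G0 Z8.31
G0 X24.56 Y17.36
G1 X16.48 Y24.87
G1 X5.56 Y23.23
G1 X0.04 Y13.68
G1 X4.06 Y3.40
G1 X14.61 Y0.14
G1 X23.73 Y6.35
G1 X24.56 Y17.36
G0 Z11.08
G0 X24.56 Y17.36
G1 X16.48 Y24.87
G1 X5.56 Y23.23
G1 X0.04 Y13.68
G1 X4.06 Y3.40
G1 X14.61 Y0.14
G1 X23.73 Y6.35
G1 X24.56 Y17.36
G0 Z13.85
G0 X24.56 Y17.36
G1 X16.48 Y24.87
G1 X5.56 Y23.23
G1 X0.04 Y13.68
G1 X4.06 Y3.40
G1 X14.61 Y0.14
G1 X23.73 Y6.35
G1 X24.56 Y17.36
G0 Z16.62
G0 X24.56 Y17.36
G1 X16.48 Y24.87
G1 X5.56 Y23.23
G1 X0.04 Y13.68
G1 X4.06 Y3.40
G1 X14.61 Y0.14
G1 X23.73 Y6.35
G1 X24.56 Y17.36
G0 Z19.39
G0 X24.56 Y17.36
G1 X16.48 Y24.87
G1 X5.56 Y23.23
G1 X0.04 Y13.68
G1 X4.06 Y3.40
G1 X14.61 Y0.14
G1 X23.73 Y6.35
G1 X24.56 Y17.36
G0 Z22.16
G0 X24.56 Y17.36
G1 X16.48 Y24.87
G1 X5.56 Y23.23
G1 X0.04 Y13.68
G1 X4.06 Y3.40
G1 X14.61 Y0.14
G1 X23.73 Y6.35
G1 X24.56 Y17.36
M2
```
solid part
  facet normal 0.0000 0.0000 -1.0000
    outer loop
      vertex 5.56 23.23 0.00
      vertex 16.48 24.87 0.00
      vertex 24.56 17.36 0.00
    endloop
  endfacet
  facet normal 0.0000 0.0000 -1.0000
    outer loop
      vertex 0.04 13.68 0.00
      vertex 5.56 23.23 0.00
      vertex 24.56 17.36 0.00
    endloop
  endfacet
  facet normal 0.0000 0.0000 -1.0000
    outer loop
      vertex 4.06 3.40 0.00
      vertex 0.04 13.68 0.00
      vertex 24.56 17.36 0.00
    endloop
  endfacet
  facet normal 0.0000 0.0000 -1.0000
    outer loop
      vertex 14.61 0.14 0.00
      vertex 4.06 3.40 0.00
      vertex 24.56 17.36 0.00
    endloop
  endfacet
  facet normal 0.0000 0.0000 -1.0000
    outer loop
      vertex 23.73 6.35 0.00
      vertex 14.61 0.14 0.00
      vertex 24.56 17.36 0.00
    endloop
  endfacet
  facet normal 0.0000 0.0000 1.0000
    outer loop
      vertex 24.56 17.36 22.16
      vertex 16.48 24.87 22.16
      vertex 5.56 23.23 22.16
    endloop
  endfacet
  facet normal 0.0000 0.0000 1.0000
    outer loop
      vertex 24.56 17.36 22.16
      vertex 5.56 23.23 22.16
      vertex 0.04 13.68 22.16
    endloop
  endfacet
  facet normal 0.0000 0.0000 1.0000
    outer loop
      vertex 24.56 17.36 22.16
      vertex 0.04 13.68 22.16
      vertex 4.06 3.40 22.16
    endloop
  endfacet
  facet normal 0.0000 0.0000 1.0000
    outer loop
      vertex 24.56 17.36 22.16
      vertex 4.06 3.40 22.16
      vertex 14.61 0.14 22.16
    endloop
  endfacet
  facet normal 0.0000 0.0000 1.0000
    outer loop
      vertex 24.56 17.36 22.16
      vertex 14.61 0.14 22.16
      vertex 23.73 6.35 22.16
    endloop
  endfacet
  facet normal 0.6808 0.7325 0.0000
    outer loop
      vertex 24.56 17.36 0.00
      vertex 16.48 24.87 0.00
      vertex 16.48 24.87 22.16
    endloop
  endfacet
  facet normal 0.6808 0.7325 0.0000
    outer loop
      vertex 24.56 17.36 0.00
      vertex 16.48 24.87 22.16
      vertex 24.56 17.36 22.16
    endloop
  endfacet
  facet normal -0.1485 0.9889 0.0000
    outer loop
      vertex 16.48 24.87 0.00
      vertex 5.56 23.23 0.00
      vertex 5.56 23.23 22.16
    endloop
  endfacet
  facet normal -0.1485 0.9889 0.0000
    outer loop
      vertex 16.48 24.87 0.00
      vertex 5.56 23.23 22.16
      vertex 16.48 24.87 22.16
    endloop
  endfacet
  facet normal -0.8658 0.5004 0.0000
    outer loop
      vertex 5.56 23.23 0.00
      vertex 0.04 13.68 0.00
      vertex 0.04 13.68 22.16
    endloop
  endfacet
  facet normal -0.8658 0.5004 0.0000
    outer loop
      vertex 5.56 23.23 0.00
      vertex 0.04 13.68 22.16
      vertex 5.56 23.23 22.16
    endloop
  endfacet
  facet normal -0.9313 -0.3642 0.0000
    outer loop
      vertex 0.04 13.68 0.00
      vertex 4.06 3.40 0.00
      vertex 4.06 3.40 22.16
    endloop
  endfacet
  facet normal -0.9313 -0.3642 0.0000
    outer loop
      vertex 0.04 13.68 0.00
      vertex 4.06 3.40 22.16
      vertex 0.04 13.68 22.16
    endloop
  endfacet
  facet normal -0.2952 -0.9554 0.0000
    outer loop
      vertex 4.06 3.40 0.00
      vertex 14.61 0.14 0.00
      vertex 14.61 0.14 22.16
    endloop
  endfacet
  facet normal -0.2952 -0.9554 0.0000
    outer loop
      vertex 4.06 3.40 0.00
      vertex 14.61 0.14 22.16
      vertex 4.06 3.40 22.16
    endloop
  endfacet
  facet normal 0.5628 -0.8266 0.0000
    outer loop
      vertex 14.61 0.14 0.00
      vertex 23.73 6.35 0.00
      vertex 23.73 6.35 22.16
    endloop
  endfacet
  facet normal 0.5628 -0.8266 0.0000
    outer loop
      vertex 14.61 0.14 0.00
      vertex 23.73 6.35 22.16
      vertex 14.61 0.14 22.16
    endloop
  endfacet
  facet normal 0.9972 -0.0752 0.0000
    outer loop
      vertex 23.73 6.35 0.00
      vertex 24.56 17.36 0.00
      vertex 24.56 17.36 22.16
    endloop
  endfacet
  facet normal 0.9972 -0.0752 0.0000
    outer loop
      vertex 23.73 6.35 0.00
      vertex 24.56 17.36 22.16
      vertex 23.73 6.35 22.16
    endloop
  endfacet
endsolid part

The G0 Z moves step by Δz≈2.77 mm. Every layer's G1 loop is the same polygon, so the solid is a straight extrusion of it from z=0 to z≈22.2. Closing with flat bottom and top caps and triangulating gives 24 facets — a regular 7-sided prism (a cylinder approximated with 7 flat sides), circumscribed radius ≈ 12.7 mm, height ≈ 22.2 mm.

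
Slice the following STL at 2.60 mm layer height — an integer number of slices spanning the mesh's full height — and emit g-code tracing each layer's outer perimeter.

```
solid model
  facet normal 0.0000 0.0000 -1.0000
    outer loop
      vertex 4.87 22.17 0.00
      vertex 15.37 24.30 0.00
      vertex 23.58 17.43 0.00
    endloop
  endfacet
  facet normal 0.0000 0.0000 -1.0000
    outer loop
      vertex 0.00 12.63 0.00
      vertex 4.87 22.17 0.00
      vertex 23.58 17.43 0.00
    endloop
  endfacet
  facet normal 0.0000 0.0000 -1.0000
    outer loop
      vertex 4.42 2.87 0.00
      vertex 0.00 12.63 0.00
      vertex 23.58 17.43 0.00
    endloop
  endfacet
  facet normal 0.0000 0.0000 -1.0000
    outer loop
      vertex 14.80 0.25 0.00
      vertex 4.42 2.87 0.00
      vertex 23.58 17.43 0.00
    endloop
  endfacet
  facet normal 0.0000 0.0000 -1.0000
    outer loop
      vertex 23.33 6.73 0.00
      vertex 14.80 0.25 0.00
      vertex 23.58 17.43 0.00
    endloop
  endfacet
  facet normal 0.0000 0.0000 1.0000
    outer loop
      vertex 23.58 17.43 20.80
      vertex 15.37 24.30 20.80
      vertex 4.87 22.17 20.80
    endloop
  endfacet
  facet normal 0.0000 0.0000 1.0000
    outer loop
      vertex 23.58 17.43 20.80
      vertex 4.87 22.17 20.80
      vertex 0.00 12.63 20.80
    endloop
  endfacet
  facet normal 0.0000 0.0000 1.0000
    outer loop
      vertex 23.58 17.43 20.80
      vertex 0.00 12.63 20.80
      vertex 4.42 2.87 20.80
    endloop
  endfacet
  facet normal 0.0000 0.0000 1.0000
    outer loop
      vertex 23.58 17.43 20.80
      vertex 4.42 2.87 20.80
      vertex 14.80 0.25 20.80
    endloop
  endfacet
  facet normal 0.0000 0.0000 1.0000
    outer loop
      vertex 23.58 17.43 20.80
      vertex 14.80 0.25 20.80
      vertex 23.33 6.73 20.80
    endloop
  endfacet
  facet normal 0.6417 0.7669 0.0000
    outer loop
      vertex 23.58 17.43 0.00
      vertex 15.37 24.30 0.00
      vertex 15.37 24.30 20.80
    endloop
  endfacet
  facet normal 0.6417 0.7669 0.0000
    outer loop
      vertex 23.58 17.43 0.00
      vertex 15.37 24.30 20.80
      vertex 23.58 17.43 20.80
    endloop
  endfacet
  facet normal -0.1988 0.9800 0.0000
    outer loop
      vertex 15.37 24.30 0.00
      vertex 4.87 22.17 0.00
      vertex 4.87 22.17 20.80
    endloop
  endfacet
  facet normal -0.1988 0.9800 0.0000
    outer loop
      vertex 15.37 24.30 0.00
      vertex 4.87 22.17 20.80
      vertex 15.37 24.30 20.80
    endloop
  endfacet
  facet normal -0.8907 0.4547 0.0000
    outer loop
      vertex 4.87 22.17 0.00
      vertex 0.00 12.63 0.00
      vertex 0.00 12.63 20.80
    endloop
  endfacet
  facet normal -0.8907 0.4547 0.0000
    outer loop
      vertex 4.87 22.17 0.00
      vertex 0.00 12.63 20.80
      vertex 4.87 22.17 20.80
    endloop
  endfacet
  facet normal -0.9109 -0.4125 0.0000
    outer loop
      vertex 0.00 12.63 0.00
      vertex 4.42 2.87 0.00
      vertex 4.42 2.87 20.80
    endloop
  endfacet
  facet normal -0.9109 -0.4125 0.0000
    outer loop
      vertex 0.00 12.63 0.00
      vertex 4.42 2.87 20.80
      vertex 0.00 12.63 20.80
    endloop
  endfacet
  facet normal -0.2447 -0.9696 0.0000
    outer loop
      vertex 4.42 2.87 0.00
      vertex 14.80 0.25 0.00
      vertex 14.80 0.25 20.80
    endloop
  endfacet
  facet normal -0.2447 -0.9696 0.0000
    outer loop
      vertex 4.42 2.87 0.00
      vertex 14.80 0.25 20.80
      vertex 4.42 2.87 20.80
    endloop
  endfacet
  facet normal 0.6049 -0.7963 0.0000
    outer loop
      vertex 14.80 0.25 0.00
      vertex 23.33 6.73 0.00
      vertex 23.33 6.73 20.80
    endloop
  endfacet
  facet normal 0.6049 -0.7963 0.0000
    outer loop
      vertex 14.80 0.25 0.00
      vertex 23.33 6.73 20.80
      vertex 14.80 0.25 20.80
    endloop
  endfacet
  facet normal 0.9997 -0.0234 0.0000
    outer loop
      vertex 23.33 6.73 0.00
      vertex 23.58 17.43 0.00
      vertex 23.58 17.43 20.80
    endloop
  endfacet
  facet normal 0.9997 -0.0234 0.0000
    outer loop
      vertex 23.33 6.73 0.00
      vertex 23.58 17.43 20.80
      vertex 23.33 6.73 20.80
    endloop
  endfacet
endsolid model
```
; perimeter-only toolpath
G21 ; units = mm
G90 ; absolute positioning
G28 ; home
; layer 1
G0 Z2.60
G0 X23.58 Y17.43
G1 X15.37 Y24.30
G1 X4.87 Y22.17
G1 X0.00 Y12.63
G1 X4.42 Y2.87
G1 X14.80 Y0.25
G1 X23.33 Y6.73
G1 X23.58 Y17.43
; layer 2
G0 Z5.20
G0 X23.58 Y17.43
G1 X15.37 Y24.30
G1 X4.87 Y22.17
G1 X0.00 Y12.63
G1 X4.42 Y2.87
G1 X14.80 Y0.25
G1 X23.33 Y6.73
G1 X23.58 Y17.43
; layer 3
G0 Z7.80
G0 X23.58 Y17.43
G1 X15.37 Y24.30
G1 X4.87 Y22.17
G1 X0.00 Y12.63
G1 X4.42 Y2.87
G1 X14.80 Y0.25
G1 X23.33 Y6.73
G1 X23.58 Y17.43
; layer 4
G0 Z10.40
G0 X23.58 Y17.43
G1 X15.37 Y24.30
G1 X4.87 Y22.17
G1 X0.00 Y12.63
G1 X4.42 Y2.87
G1 X14.80 Y0.25
G1 X23.33 Y6.73
G1 X23.58 Y17.43
; layer 5
G0 Z13.00
G0 X23.58 Y17.43
G1 X15.37 Y24.30
G1 X4.87 Y22.17
G1 X0.00 Y12.63
G1 X4.42 Y2.87
G1 X14.80 Y0.25
G1 X23.33 Y6.73
G1 X23.58 Y17.43
; layer 6
G0 Z15.60
G0 X23.58 Y17.43
G1 X15.37 Y24.30
G1 X4.87 Y22.17
G1 X0.00 Y12.63
G1 X4.42 Y2.87
G1 X14.80 Y0.25
G1 X23.33 Y6.73
G1 X23.58 Y17.43
; layer 7
G0 Z18.20
G0 X23.58 Y17.43
G1 X15.37 Y24.30
G1 X4.87 Y22.17
G1 X0.00 Y12.63
G1 X4.42 Y2.87
G1 X14.80 Y0.25
G1 X23.33 Y6.73
G1 X23.58 Y17.43
; layer 8
G0 Z20.80
G0 X23.58 Y17.43
G1 X15.37 Y24.30
G1 X4.87 Y22.17
G1 X0.00 Y12.63
G1 X4.42 Y2.87
G1 X14.80 Y0.25
G1 X23.33 Y6.73
G1 X23.58 Y17.43
M2 ; end

The solid is a regular 7-sided prism (a cylinder approximated with 7 flat sides), circumscribed radius ≈ 12.3 mm, height ≈ 20.8 mm. Slicing at Δz = 2.60 mm — 8 equal slices spanning the solid's height, so layer i sits at z = i·h/8 — gives 8 non-empty perimeters. Each is a 7-segment closed polygon; G0 lifts to the layer z and rapids to the start vertex, then G1 traces the edges.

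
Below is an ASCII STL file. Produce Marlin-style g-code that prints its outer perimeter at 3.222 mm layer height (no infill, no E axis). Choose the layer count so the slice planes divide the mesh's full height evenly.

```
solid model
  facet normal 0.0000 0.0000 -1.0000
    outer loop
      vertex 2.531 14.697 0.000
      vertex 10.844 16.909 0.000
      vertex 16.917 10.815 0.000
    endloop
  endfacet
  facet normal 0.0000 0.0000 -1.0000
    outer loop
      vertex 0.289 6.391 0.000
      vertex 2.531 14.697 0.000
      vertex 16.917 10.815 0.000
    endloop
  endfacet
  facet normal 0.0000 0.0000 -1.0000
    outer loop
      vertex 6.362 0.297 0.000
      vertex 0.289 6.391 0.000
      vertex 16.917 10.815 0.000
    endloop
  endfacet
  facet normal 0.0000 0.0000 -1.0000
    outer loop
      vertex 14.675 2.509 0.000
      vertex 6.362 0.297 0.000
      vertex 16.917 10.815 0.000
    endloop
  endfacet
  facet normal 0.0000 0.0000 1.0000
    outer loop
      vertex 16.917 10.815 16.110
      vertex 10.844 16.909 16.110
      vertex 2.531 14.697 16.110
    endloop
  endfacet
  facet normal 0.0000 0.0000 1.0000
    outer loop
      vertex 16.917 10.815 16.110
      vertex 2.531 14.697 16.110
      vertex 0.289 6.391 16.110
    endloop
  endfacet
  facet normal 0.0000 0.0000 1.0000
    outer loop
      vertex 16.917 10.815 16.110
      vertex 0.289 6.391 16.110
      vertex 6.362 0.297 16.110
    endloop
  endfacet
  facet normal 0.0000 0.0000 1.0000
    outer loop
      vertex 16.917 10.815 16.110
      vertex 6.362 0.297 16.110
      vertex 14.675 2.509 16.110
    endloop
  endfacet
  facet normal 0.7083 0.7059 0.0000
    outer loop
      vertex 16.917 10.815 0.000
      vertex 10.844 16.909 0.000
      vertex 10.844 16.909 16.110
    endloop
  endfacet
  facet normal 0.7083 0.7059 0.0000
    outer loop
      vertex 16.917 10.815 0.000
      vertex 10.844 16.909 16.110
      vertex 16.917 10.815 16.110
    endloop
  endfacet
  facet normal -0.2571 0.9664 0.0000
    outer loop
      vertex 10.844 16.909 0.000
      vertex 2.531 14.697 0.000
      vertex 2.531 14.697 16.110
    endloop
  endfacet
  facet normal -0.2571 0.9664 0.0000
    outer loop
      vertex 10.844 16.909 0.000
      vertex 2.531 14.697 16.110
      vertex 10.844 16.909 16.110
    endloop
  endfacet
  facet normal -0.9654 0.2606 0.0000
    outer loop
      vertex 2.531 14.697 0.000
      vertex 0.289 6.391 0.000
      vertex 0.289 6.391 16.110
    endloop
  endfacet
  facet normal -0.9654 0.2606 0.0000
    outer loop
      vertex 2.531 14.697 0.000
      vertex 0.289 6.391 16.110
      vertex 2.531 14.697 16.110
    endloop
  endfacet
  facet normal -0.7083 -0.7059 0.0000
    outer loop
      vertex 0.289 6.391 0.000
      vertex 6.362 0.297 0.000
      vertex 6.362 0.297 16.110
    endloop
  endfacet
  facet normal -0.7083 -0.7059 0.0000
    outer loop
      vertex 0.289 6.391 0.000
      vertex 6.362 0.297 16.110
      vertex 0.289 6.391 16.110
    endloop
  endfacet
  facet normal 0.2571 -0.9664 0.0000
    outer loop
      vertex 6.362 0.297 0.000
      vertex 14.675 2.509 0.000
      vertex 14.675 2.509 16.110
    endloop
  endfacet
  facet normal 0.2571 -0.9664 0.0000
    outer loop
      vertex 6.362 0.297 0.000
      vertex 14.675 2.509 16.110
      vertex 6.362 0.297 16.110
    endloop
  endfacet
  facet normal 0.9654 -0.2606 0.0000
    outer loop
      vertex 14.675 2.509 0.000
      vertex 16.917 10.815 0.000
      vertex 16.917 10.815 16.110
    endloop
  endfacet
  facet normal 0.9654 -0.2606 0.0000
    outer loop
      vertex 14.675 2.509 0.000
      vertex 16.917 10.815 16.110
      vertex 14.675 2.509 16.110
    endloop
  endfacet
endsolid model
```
; perimeter-only toolpath
G21 ; units = mm
G90 ; absolute positioning
G28 ; home
; layer 1
G0 Z3.222
G0 X16.917 Y10.815
G1 X10.844 Y16.909
G1 X2.531 Y14.697
G1 X0.289 Y6.391
G1 X6.362 Y0.297
G1 X14.675 Y2.509
G1 X16.917 Y10.815
; layer 2
G0 Z6.444
G0 X16.917 Y10.815
G1 X10.844 Y16.909
G1 X2.531 Y14.697
G1 X0.289 Y6.391
G1 X6.362 Y0.297
G1 X14.675 Y2.509
G1 X16.917 Y10.815
; layer 3
G0 Z9.666
G0 X16.917 Y10.815
G1 X10.844 Y16.909
G1 X2.531 Y14.697
G1 X0.289 Y6.391
G1 X6.362 Y0.297
G1 X14.675 Y2.509
G1 X16.917 Y10.815
; layer 4
G0 Z12.888
G0 X16.917 Y10.815
G1 X10.844 Y16.909
G1 X2.531 Y14.697
G1 X0.289 Y6.391
G1 X6.362 Y0.297
G1 X14.675 Y2.509
G1 X16.917 Y10.815
; layer 5
G0 Z16.110
G0 X16.917 Y10.815
G1 X10.844 Y16.909
G1 X2.531 Y14.697
G1 X0.289 Y6.391
G1 X6.362 Y0.297
G1 X14.675 Y2.509
G1 X16.917 Y10.815
M2 ; end

The solid is a regular 6-sided prism (a cylinder approximated with 6 flat sides), circumscribed radius ≈ 8.6 mm, height ≈ 16.1 mm. Slicing at Δz = 3.222 mm — 5 equal slices spanning the solid's height, so layer i sits at z = i·h/5 — gives 5 non-empty perimeters. Each is a 6-segment closed polygon; G0 lifts to the layer z and rapids to the start vertex, then G1 traces the edges.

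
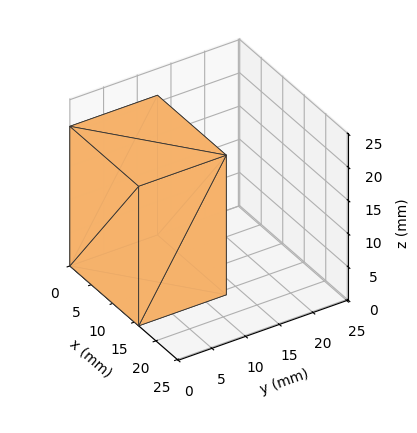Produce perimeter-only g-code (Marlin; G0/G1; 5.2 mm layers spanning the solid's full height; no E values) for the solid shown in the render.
Reading the render: the shape is a rectangular box, roughly 16 × 13 mm footprint and 21 mm tall (dimensions read to the nearest mm from the axis ticks). For the g-code, the solid's height is divided into equal slices at the stated Δz and each level perimeter traced with G1 moves after a G0 lift.

; perimeter-only toolpath
G21 ; units = mm
G90 ; absolute positioning
G28 ; home
; layer 1
G0 Z5.2
G0 X0.0 Y0.0
G1 X16.0 Y0.0
G1 X16.0 Y13.0
G1 X0.0 Y13.0
G1 X0.0 Y0.0
; layer 2
G0 Z10.5
G0 X0.0 Y0.0
G1 X16.0 Y0.0
G1 X16.0 Y13.0
G1 X0.0 Y13.0
G1 X0.0 Y0.0
; layer 3
G0 Z15.8
G0 X0.0 Y0.0
G1 X16.0 Y0.0
G1 X16.0 Y13.0
G1 X0.0 Y13.0
G1 X0.0 Y0.0
; layer 4
G0 Z21.0
G0 X0.0 Y0.0
G1 X16.0 Y0.0
G1 X16.0 Y13.0
G1 X0.0 Y13.0
G1 X0.0 Y0.0
M2 ; end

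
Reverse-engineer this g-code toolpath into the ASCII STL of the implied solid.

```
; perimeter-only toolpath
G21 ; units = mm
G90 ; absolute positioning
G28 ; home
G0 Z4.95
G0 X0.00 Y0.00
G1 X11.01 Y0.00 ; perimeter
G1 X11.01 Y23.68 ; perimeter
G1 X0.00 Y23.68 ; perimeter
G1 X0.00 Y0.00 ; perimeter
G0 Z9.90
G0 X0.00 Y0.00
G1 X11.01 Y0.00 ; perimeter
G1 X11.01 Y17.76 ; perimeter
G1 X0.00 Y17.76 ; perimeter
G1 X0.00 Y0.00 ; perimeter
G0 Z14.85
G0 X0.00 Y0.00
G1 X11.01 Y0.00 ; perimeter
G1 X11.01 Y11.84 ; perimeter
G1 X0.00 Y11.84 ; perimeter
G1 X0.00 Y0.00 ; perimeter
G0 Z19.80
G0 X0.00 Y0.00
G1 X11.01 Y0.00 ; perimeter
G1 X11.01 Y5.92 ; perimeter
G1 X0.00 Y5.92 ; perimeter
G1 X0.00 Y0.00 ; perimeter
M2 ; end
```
solid part
  facet normal 0.0000 0.0000 -1.0000
    outer loop
      vertex 11.01 29.60 0.00
      vertex 11.01 0.00 0.00
      vertex 0.00 0.00 0.00
    endloop
  endfacet
  facet normal 0.0000 0.0000 -1.0000
    outer loop
      vertex 0.00 29.60 0.00
      vertex 11.01 29.60 0.00
      vertex 0.00 0.00 0.00
    endloop
  endfacet
  facet normal 0.0000 -1.0000 0.0000
    outer loop
      vertex 0.00 0.00 0.00
      vertex 11.01 0.00 0.00
      vertex 11.01 0.00 24.75
    endloop
  endfacet
  facet normal 0.0000 -1.0000 0.0000
    outer loop
      vertex 0.00 0.00 0.00
      vertex 11.01 0.00 24.75
      vertex 0.00 0.00 24.75
    endloop
  endfacet
  facet normal 0.0000 0.6415 0.7672
    outer loop
      vertex 0.00 0.00 24.75
      vertex 11.01 0.00 24.75
      vertex 11.01 29.60 0.00
    endloop
  endfacet
  facet normal 0.0000 0.6415 0.7672
    outer loop
      vertex 0.00 0.00 24.75
      vertex 11.01 29.60 0.00
      vertex 0.00 29.60 0.00
    endloop
  endfacet
  facet normal -1.0000 0.0000 0.0000
    outer loop
      vertex 0.00 0.00 24.75
      vertex 0.00 29.60 0.00
      vertex 0.00 0.00 0.00
    endloop
  endfacet
  facet normal 1.0000 0.0000 0.0000
    outer loop
      vertex 11.01 0.00 0.00
      vertex 11.01 29.60 0.00
      vertex 11.01 0.00 24.75
    endloop
  endfacet
endsolid part

The G0 Z moves step by Δz≈4.95 mm. The G1 loops shrink linearly with z, so the solid tapers from its base footprint up to z≈24.8. Closing with a flat bottom cap and the tapered top and triangulating gives 8 facets — a wedge (ramp): 11 × 29.6 mm base, rising to 24.8 mm along the y=0 edge and sloping linearly to z=0 at y=29.6.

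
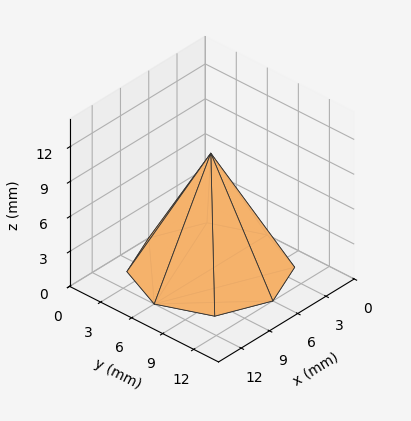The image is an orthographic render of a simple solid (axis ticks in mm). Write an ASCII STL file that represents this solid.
Reading the render: the shape is a regular 8-sided pyramid, base circumscribed radius ≈ 6 mm, apex at z ≈ 10 mm (dimensions read to the nearest mm from the axis ticks). For the STL, each face is triangulated and given an outward normal.

solid part
  facet normal 0.0000 0.0000 -1.0000
    outer loop
      vertex 6.000 12.000 0.000
      vertex 10.243 10.243 0.000
      vertex 12.000 6.000 0.000
    endloop
  endfacet
  facet normal 0.0000 0.0000 -1.0000
    outer loop
      vertex 1.757 10.243 0.000
      vertex 6.000 12.000 0.000
      vertex 12.000 6.000 0.000
    endloop
  endfacet
  facet normal 0.0000 0.0000 -1.0000
    outer loop
      vertex 0.000 6.000 0.000
      vertex 1.757 10.243 0.000
      vertex 12.000 6.000 0.000
    endloop
  endfacet
  facet normal 0.0000 0.0000 -1.0000
    outer loop
      vertex 1.757 1.757 0.000
      vertex 0.000 6.000 0.000
      vertex 12.000 6.000 0.000
    endloop
  endfacet
  facet normal 0.0000 0.0000 -1.0000
    outer loop
      vertex 6.000 0.000 0.000
      vertex 1.757 1.757 0.000
      vertex 12.000 6.000 0.000
    endloop
  endfacet
  facet normal 0.0000 0.0000 -1.0000
    outer loop
      vertex 10.243 1.757 0.000
      vertex 6.000 0.000 0.000
      vertex 12.000 6.000 0.000
    endloop
  endfacet
  facet normal 0.8081 0.3346 0.4848
    outer loop
      vertex 12.000 6.000 0.000
      vertex 10.243 10.243 0.000
      vertex 6.000 6.000 10.000
    endloop
  endfacet
  facet normal 0.3346 0.8081 0.4848
    outer loop
      vertex 10.243 10.243 0.000
      vertex 6.000 12.000 0.000
      vertex 6.000 6.000 10.000
    endloop
  endfacet
  facet normal -0.3346 0.8081 0.4848
    outer loop
      vertex 6.000 12.000 0.000
      vertex 1.757 10.243 0.000
      vertex 6.000 6.000 10.000
    endloop
  endfacet
  facet normal -0.8081 0.3346 0.4848
    outer loop
      vertex 1.757 10.243 0.000
      vertex 0.000 6.000 0.000
      vertex 6.000 6.000 10.000
    endloop
  endfacet
  facet normal -0.8081 -0.3346 0.4848
    outer loop
      vertex 0.000 6.000 0.000
      vertex 1.757 1.757 0.000
      vertex 6.000 6.000 10.000
    endloop
  endfacet
  facet normal -0.3346 -0.8081 0.4848
    outer loop
      vertex 1.757 1.757 0.000
      vertex 6.000 0.000 0.000
      vertex 6.000 6.000 10.000
    endloop
  endfacet
  facet normal 0.3346 -0.8081 0.4848
    outer loop
      vertex 6.000 0.000 0.000
      vertex 10.243 1.757 0.000
      vertex 6.000 6.000 10.000
    endloop
  endfacet
  facet normal 0.8081 -0.3346 0.4848
    outer loop
      vertex 10.243 1.757 0.000
      vertex 12.000 6.000 0.000
      vertex 6.000 6.000 10.000
    endloop
  endfacet
endsolid part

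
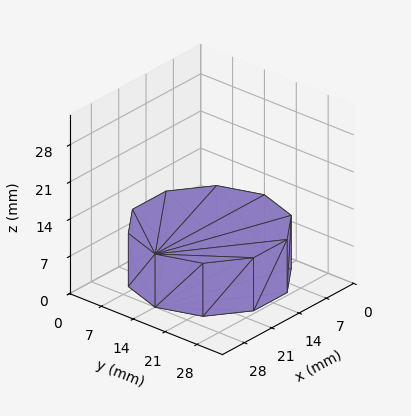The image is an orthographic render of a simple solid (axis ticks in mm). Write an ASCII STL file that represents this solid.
Reading the render: the shape is a regular 10-sided prism (a cylinder approximated with 10 flat sides), circumscribed radius ≈ 14 mm, height ≈ 10 mm (dimensions read to the nearest mm from the axis ticks). For the STL, each face is triangulated and given an outward normal.

solid part
  facet normal 0.0000 0.0000 -1.0000
    outer loop
      vertex 18.3 27.3 0.0
      vertex 25.3 22.2 0.0
      vertex 28.0 14.0 0.0
    endloop
  endfacet
  facet normal 0.0000 0.0000 -1.0000
    outer loop
      vertex 9.7 27.3 0.0
      vertex 18.3 27.3 0.0
      vertex 28.0 14.0 0.0
    endloop
  endfacet
  facet normal 0.0000 0.0000 -1.0000
    outer loop
      vertex 2.7 22.2 0.0
      vertex 9.7 27.3 0.0
      vertex 28.0 14.0 0.0
    endloop
  endfacet
  facet normal 0.0000 0.0000 -1.0000
    outer loop
      vertex 0.0 14.0 0.0
      vertex 2.7 22.2 0.0
      vertex 28.0 14.0 0.0
    endloop
  endfacet
  facet normal 0.0000 0.0000 -1.0000
    outer loop
      vertex 2.7 5.8 0.0
      vertex 0.0 14.0 0.0
      vertex 28.0 14.0 0.0
    endloop
  endfacet
  facet normal 0.0000 0.0000 -1.0000
    outer loop
      vertex 9.7 0.7 0.0
      vertex 2.7 5.8 0.0
      vertex 28.0 14.0 0.0
    endloop
  endfacet
  facet normal 0.0000 0.0000 -1.0000
    outer loop
      vertex 18.3 0.7 0.0
      vertex 9.7 0.7 0.0
      vertex 28.0 14.0 0.0
    endloop
  endfacet
  facet normal 0.0000 0.0000 -1.0000
    outer loop
      vertex 25.3 5.8 0.0
      vertex 18.3 0.7 0.0
      vertex 28.0 14.0 0.0
    endloop
  endfacet
  facet normal 0.0000 0.0000 1.0000
    outer loop
      vertex 28.0 14.0 10.0
      vertex 25.3 22.2 10.0
      vertex 18.3 27.3 10.0
    endloop
  endfacet
  facet normal 0.0000 0.0000 1.0000
    outer loop
      vertex 28.0 14.0 10.0
      vertex 18.3 27.3 10.0
      vertex 9.7 27.3 10.0
    endloop
  endfacet
  facet normal 0.0000 0.0000 1.0000
    outer loop
      vertex 28.0 14.0 10.0
      vertex 9.7 27.3 10.0
      vertex 2.7 22.2 10.0
    endloop
  endfacet
  facet normal 0.0000 0.0000 1.0000
    outer loop
      vertex 28.0 14.0 10.0
      vertex 2.7 22.2 10.0
      vertex 0.0 14.0 10.0
    endloop
  endfacet
  facet normal 0.0000 0.0000 1.0000
    outer loop
      vertex 28.0 14.0 10.0
      vertex 0.0 14.0 10.0
      vertex 2.7 5.8 10.0
    endloop
  endfacet
  facet normal 0.0000 0.0000 1.0000
    outer loop
      vertex 28.0 14.0 10.0
      vertex 2.7 5.8 10.0
      vertex 9.7 0.7 10.0
    endloop
  endfacet
  facet normal 0.0000 0.0000 1.0000
    outer loop
      vertex 28.0 14.0 10.0
      vertex 9.7 0.7 10.0
      vertex 18.3 0.7 10.0
    endloop
  endfacet
  facet normal 0.0000 0.0000 1.0000
    outer loop
      vertex 28.0 14.0 10.0
      vertex 18.3 0.7 10.0
      vertex 25.3 5.8 10.0
    endloop
  endfacet
  facet normal 0.9498 0.3128 0.0000
    outer loop
      vertex 28.0 14.0 0.0
      vertex 25.3 22.2 0.0
      vertex 25.3 22.2 10.0
    endloop
  endfacet
  facet normal 0.9498 0.3128 0.0000
    outer loop
      vertex 28.0 14.0 0.0
      vertex 25.3 22.2 10.0
      vertex 28.0 14.0 10.0
    endloop
  endfacet
  facet normal 0.5889 0.8082 0.0000
    outer loop
      vertex 25.3 22.2 0.0
      vertex 18.3 27.3 0.0
      vertex 18.3 27.3 10.0
    endloop
  endfacet
  facet normal 0.5889 0.8082 0.0000
    outer loop
      vertex 25.3 22.2 0.0
      vertex 18.3 27.3 10.0
      vertex 25.3 22.2 10.0
    endloop
  endfacet
  facet normal 0.0000 1.0000 0.0000
    outer loop
      vertex 18.3 27.3 0.0
      vertex 9.7 27.3 0.0
      vertex 9.7 27.3 10.0
    endloop
  endfacet
  facet normal 0.0000 1.0000 0.0000
    outer loop
      vertex 18.3 27.3 0.0
      vertex 9.7 27.3 10.0
      vertex 18.3 27.3 10.0
    endloop
  endfacet
  facet normal -0.5889 0.8082 0.0000
    outer loop
      vertex 9.7 27.3 0.0
      vertex 2.7 22.2 0.0
      vertex 2.7 22.2 10.0
    endloop
  endfacet
  facet normal -0.5889 0.8082 0.0000
    outer loop
      vertex 9.7 27.3 0.0
      vertex 2.7 22.2 10.0
      vertex 9.7 27.3 10.0
    endloop
  endfacet
  facet normal -0.9498 0.3128 0.0000
    outer loop
      vertex 2.7 22.2 0.0
      vertex 0.0 14.0 0.0
      vertex 0.0 14.0 10.0
    endloop
  endfacet
  facet normal -0.9498 0.3128 0.0000
    outer loop
      vertex 2.7 22.2 0.0
      vertex 0.0 14.0 10.0
      vertex 2.7 22.2 10.0
    endloop
  endfacet
  facet normal -0.9498 -0.3128 0.0000
    outer loop
      vertex 0.0 14.0 0.0
      vertex 2.7 5.8 0.0
      vertex 2.7 5.8 10.0
    endloop
  endfacet
  facet normal -0.9498 -0.3128 0.0000
    outer loop
      vertex 0.0 14.0 0.0
      vertex 2.7 5.8 10.0
      vertex 0.0 14.0 10.0
    endloop
  endfacet
  facet normal -0.5889 -0.8082 0.0000
    outer loop
      vertex 2.7 5.8 0.0
      vertex 9.7 0.7 0.0
      vertex 9.7 0.7 10.0
    endloop
  endfacet
  facet normal -0.5889 -0.8082 0.0000
    outer loop
      vertex 2.7 5.8 0.0
      vertex 9.7 0.7 10.0
      vertex 2.7 5.8 10.0
    endloop
  endfacet
  facet normal 0.0000 -1.0000 0.0000
    outer loop
      vertex 9.7 0.7 0.0
      vertex 18.3 0.7 0.0
      vertex 18.3 0.7 10.0
    endloop
  endfacet
  facet normal 0.0000 -1.0000 0.0000
    outer loop
      vertex 9.7 0.7 0.0
      vertex 18.3 0.7 10.0
      vertex 9.7 0.7 10.0
    endloop
  endfacet
  facet normal 0.5889 -0.8082 0.0000
    outer loop
      vertex 18.3 0.7 0.0
      vertex 25.3 5.8 0.0
      vertex 25.3 5.8 10.0
    endloop
  endfacet
  facet normal 0.5889 -0.8082 0.0000
    outer loop
      vertex 18.3 0.7 0.0
      vertex 25.3 5.8 10.0
      vertex 18.3 0.7 10.0
    endloop
  endfacet
  facet normal 0.9498 -0.3128 0.0000
    outer loop
      vertex 25.3 5.8 0.0
      vertex 28.0 14.0 0.0
      vertex 28.0 14.0 10.0
    endloop
  endfacet
  facet normal 0.9498 -0.3128 0.0000
    outer loop
      vertex 25.3 5.8 0.0
      vertex 28.0 14.0 10.0
      vertex 25.3 5.8 10.0
    endloop
  endfacet
endsolid part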